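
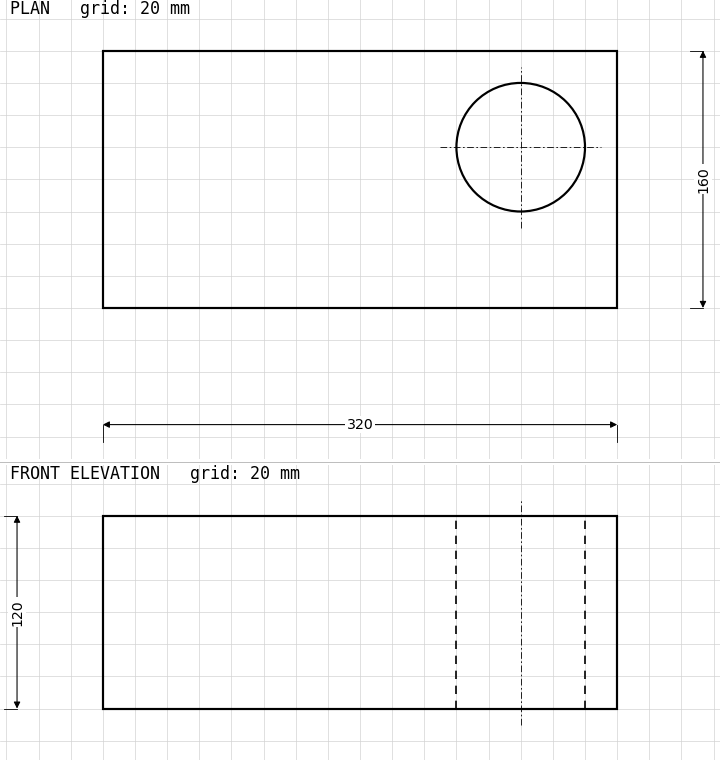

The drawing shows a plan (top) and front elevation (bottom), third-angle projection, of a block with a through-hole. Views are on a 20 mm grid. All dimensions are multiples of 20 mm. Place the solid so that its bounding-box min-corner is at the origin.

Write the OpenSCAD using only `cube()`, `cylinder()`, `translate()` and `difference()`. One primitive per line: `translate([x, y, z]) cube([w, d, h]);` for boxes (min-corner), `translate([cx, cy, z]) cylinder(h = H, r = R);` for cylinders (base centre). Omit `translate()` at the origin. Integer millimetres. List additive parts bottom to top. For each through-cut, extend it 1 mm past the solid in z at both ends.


difference() {
  cube([320, 160, 120]);
  translate([260, 100, -1]) cylinder(h = 122, r = 40);
}


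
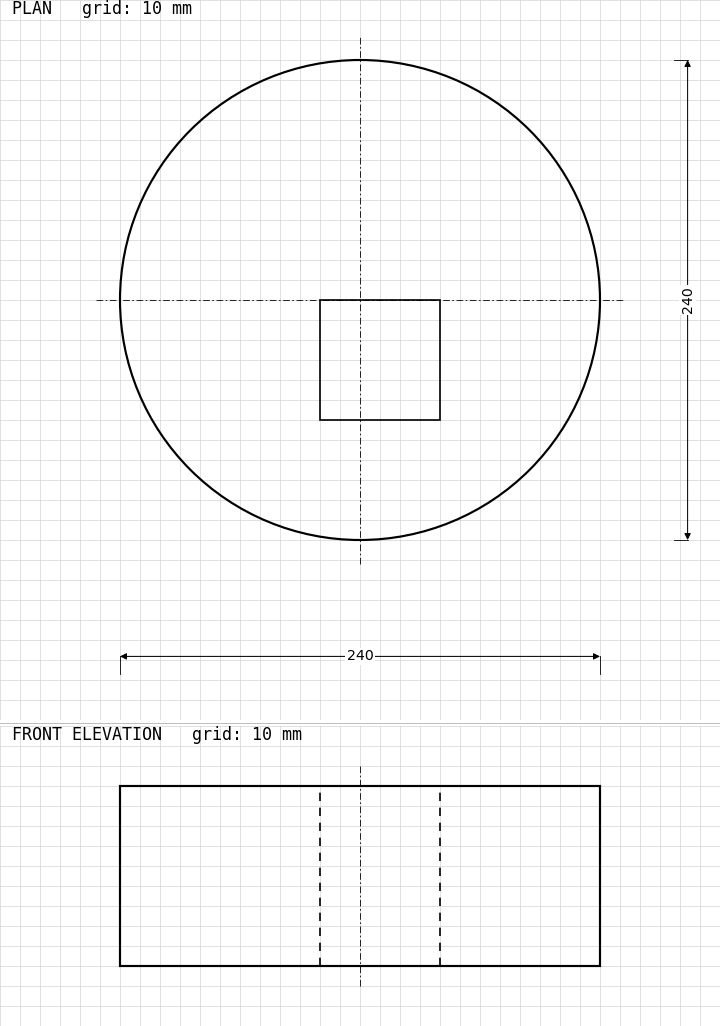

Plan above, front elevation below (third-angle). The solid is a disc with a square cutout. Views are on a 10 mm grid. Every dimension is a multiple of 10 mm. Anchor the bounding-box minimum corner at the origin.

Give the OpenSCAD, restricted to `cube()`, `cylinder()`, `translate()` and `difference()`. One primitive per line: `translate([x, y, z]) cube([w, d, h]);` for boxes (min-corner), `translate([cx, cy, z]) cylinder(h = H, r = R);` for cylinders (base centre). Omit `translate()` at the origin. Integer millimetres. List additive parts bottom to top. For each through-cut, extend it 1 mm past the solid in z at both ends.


difference() {
  translate([120, 120, 0]) cylinder(h = 90, r = 120);
  translate([100, 60, -1]) cube([60, 60, 92]);
}


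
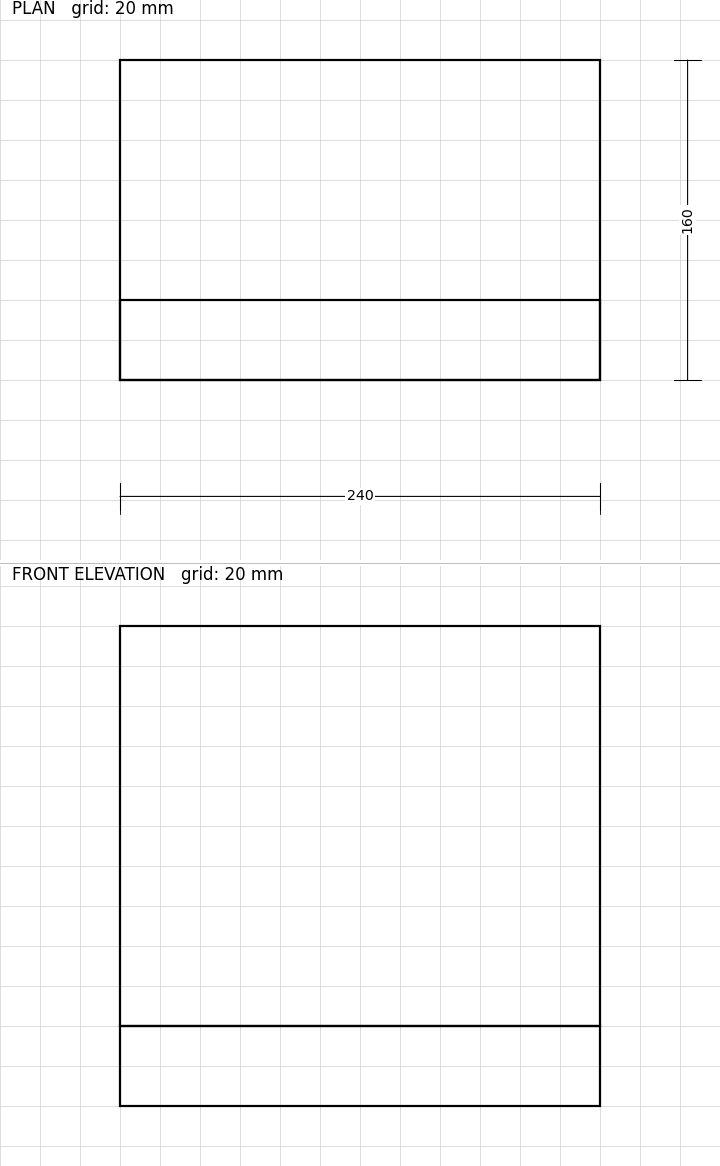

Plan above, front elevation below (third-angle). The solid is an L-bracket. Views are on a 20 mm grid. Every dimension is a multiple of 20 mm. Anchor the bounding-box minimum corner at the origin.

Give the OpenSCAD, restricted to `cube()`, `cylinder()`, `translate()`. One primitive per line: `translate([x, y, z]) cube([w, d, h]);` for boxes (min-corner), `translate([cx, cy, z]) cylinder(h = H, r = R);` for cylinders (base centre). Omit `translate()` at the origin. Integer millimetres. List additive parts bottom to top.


cube([240, 160, 40]);
translate([0, 0, 40]) cube([240, 40, 200]);


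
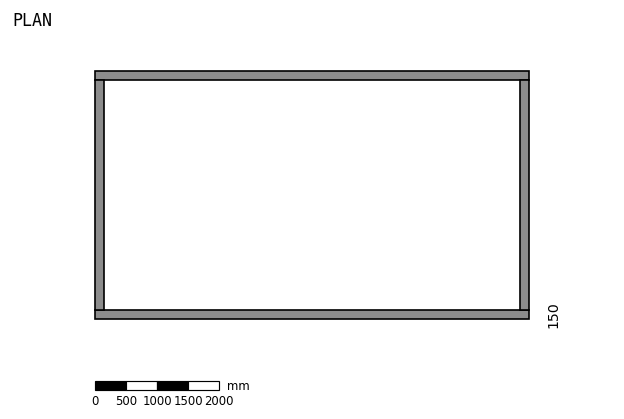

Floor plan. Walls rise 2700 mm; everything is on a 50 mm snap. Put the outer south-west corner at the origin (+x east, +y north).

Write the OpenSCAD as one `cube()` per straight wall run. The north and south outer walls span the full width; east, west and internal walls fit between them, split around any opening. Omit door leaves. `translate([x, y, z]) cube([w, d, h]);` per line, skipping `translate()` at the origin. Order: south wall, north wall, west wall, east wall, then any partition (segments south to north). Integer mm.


cube([7000, 150, 2700]);
translate([0, 3850, 0]) cube([7000, 150, 2700]);
translate([0, 150, 0]) cube([150, 3700, 2700]);
translate([6850, 150, 0]) cube([150, 3700, 2700]);


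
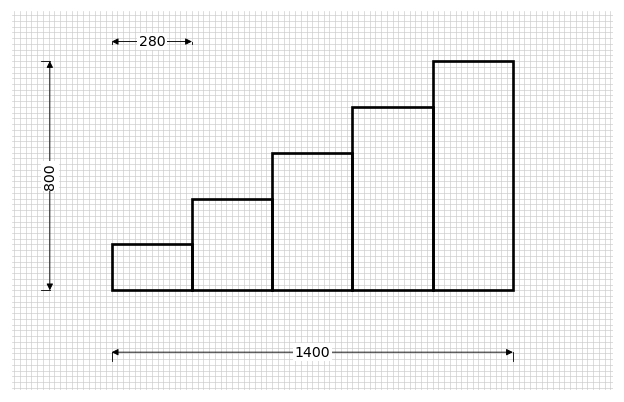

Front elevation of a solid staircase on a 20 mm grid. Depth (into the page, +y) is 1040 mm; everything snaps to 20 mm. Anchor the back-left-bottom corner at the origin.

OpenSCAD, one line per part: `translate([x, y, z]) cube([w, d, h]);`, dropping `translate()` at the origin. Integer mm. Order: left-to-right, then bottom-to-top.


cube([280, 1040, 160]);
translate([280, 0, 0]) cube([280, 1040, 320]);
translate([560, 0, 0]) cube([280, 1040, 480]);
translate([840, 0, 0]) cube([280, 1040, 640]);
translate([1120, 0, 0]) cube([280, 1040, 800]);


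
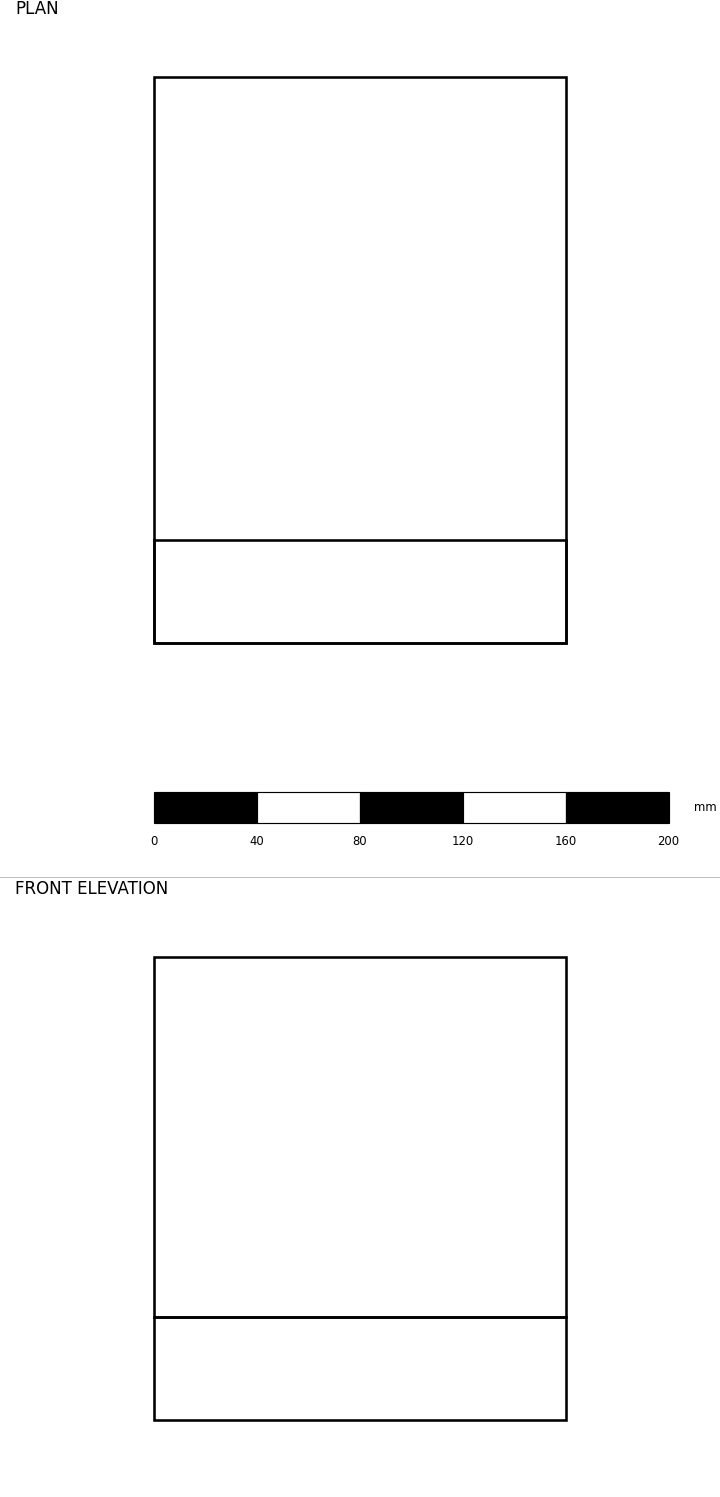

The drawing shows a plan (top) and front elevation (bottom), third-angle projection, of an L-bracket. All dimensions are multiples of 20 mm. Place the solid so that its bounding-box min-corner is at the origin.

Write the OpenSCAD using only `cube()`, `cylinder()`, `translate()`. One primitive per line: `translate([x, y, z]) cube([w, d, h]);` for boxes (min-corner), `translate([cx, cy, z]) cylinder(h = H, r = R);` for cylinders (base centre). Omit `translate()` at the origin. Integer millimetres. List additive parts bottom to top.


cube([160, 220, 40]);
translate([0, 0, 40]) cube([160, 40, 140]);


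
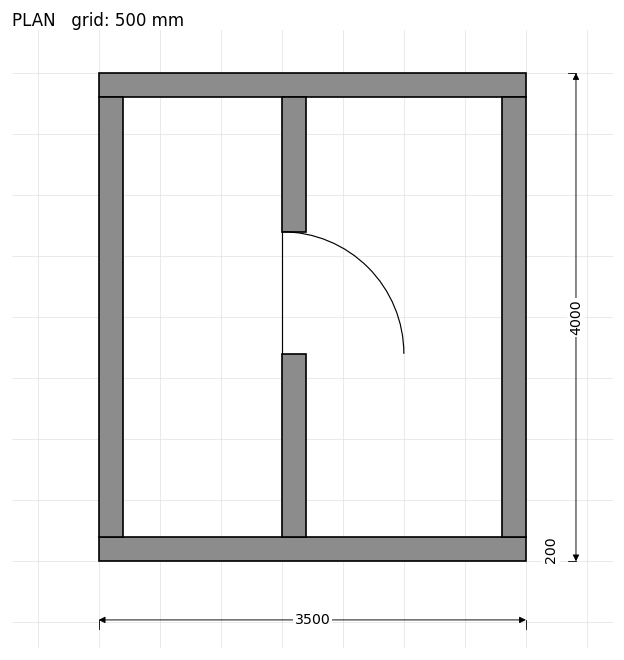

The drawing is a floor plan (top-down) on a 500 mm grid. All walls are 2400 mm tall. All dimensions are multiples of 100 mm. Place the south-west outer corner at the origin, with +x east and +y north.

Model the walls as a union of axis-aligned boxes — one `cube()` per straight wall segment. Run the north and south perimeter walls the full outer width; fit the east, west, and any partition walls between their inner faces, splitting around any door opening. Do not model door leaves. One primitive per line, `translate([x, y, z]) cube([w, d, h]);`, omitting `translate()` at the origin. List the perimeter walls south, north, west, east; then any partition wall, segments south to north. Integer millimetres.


cube([3500, 200, 2400]);
translate([0, 3800, 0]) cube([3500, 200, 2400]);
translate([0, 200, 0]) cube([200, 3600, 2400]);
translate([3300, 200, 0]) cube([200, 3600, 2400]);
translate([1500, 200, 0]) cube([200, 1500, 2400]);
translate([1500, 2700, 0]) cube([200, 1100, 2400]);


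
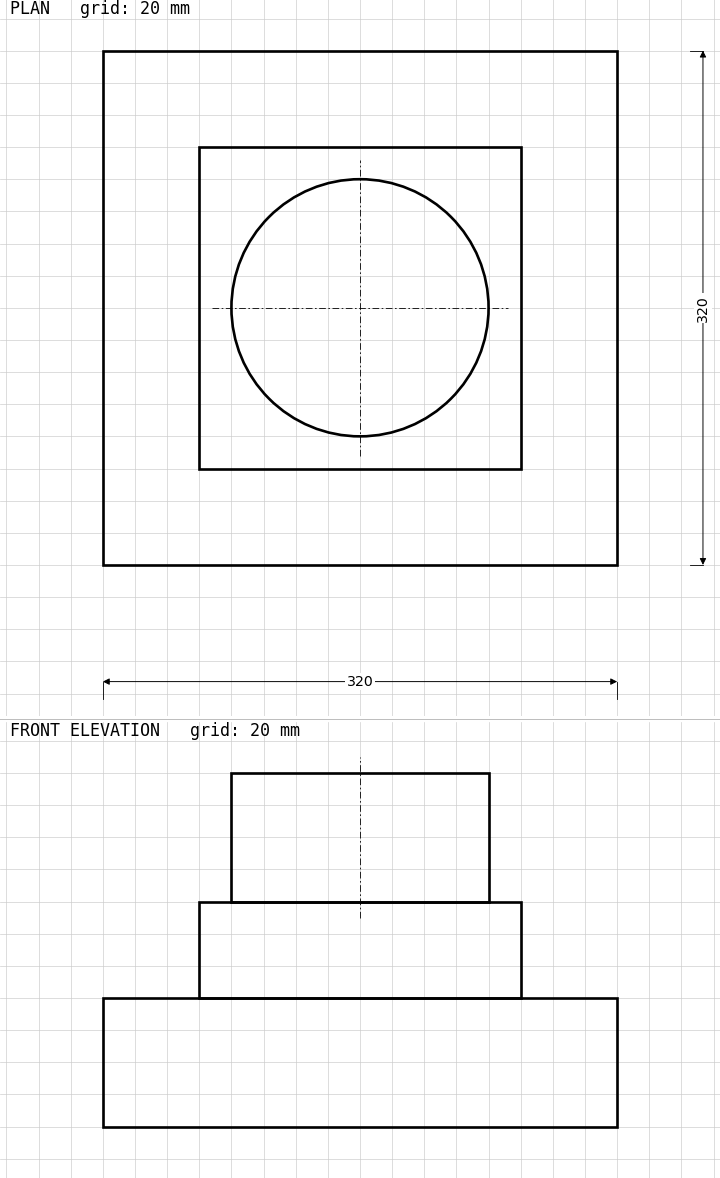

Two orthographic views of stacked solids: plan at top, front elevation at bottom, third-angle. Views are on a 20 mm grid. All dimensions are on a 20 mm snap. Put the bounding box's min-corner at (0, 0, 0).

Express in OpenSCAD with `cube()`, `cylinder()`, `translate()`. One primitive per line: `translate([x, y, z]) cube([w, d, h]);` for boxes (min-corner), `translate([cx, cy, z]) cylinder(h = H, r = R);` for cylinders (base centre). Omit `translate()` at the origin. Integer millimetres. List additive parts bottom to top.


cube([320, 320, 80]);
translate([60, 60, 80]) cube([200, 200, 60]);
translate([160, 160, 140]) cylinder(h = 80, r = 80);


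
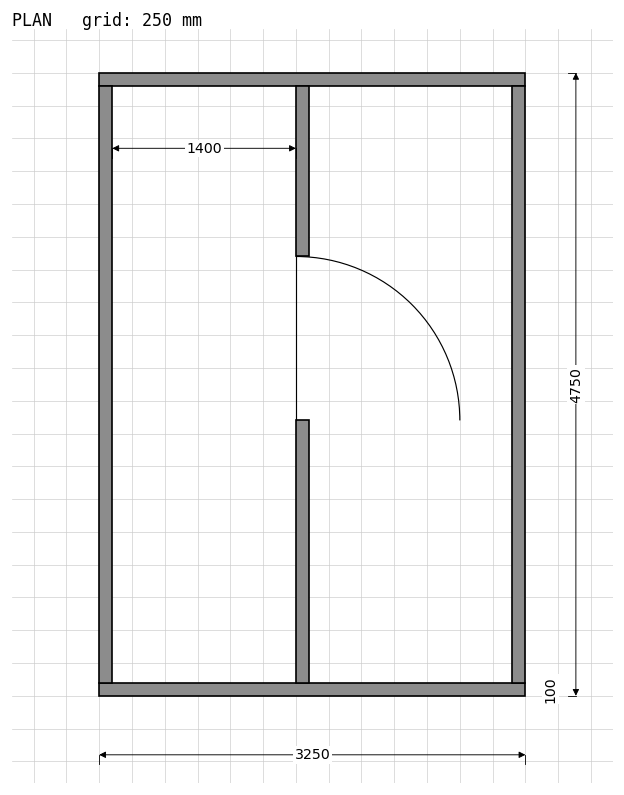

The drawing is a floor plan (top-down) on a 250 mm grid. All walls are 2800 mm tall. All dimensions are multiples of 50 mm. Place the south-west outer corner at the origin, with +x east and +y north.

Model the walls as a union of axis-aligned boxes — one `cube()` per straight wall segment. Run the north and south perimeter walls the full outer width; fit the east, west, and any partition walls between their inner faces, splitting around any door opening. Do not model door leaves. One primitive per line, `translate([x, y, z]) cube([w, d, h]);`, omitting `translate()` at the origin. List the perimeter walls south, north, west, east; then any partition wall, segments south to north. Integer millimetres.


cube([3250, 100, 2800]);
translate([0, 4650, 0]) cube([3250, 100, 2800]);
translate([0, 100, 0]) cube([100, 4550, 2800]);
translate([3150, 100, 0]) cube([100, 4550, 2800]);
translate([1500, 100, 0]) cube([100, 2000, 2800]);
translate([1500, 3350, 0]) cube([100, 1300, 2800]);


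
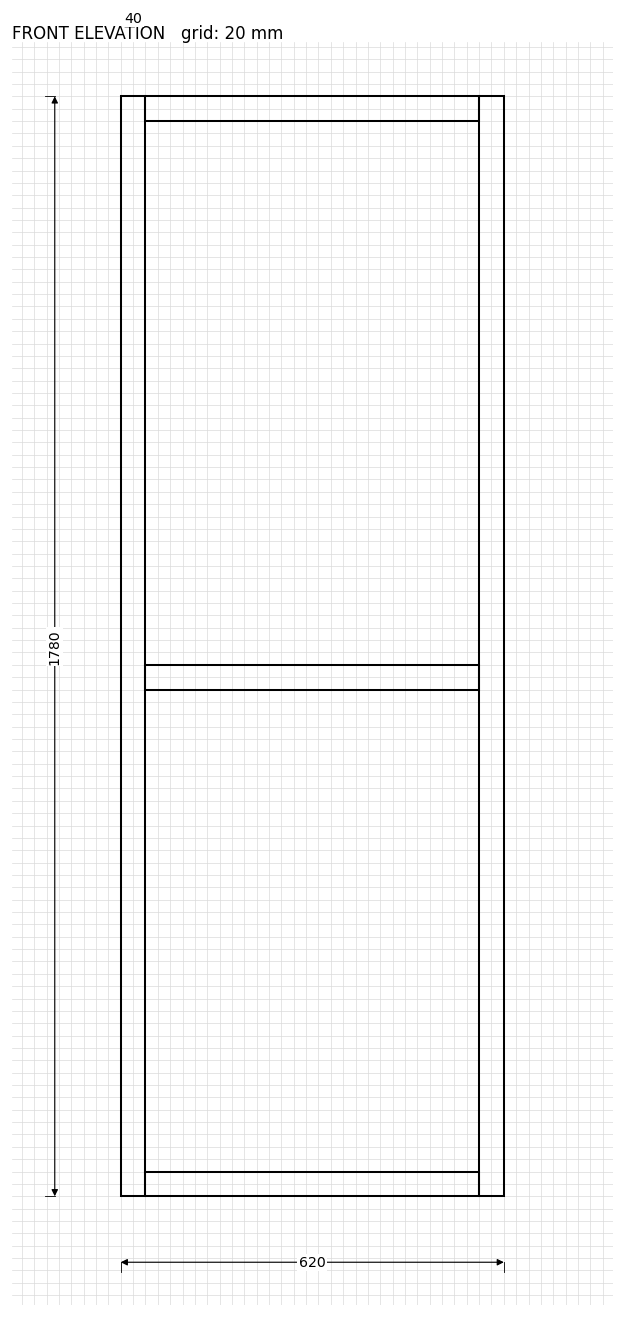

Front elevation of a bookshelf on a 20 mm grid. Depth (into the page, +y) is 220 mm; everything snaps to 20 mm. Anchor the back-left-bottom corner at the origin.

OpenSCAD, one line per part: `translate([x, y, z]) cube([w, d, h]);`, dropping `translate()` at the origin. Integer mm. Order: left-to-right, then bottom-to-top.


cube([40, 220, 1780]);
translate([40, 0, 0]) cube([540, 220, 40]);
translate([40, 0, 820]) cube([540, 220, 40]);
translate([40, 0, 1740]) cube([540, 220, 40]);
translate([580, 0, 0]) cube([40, 220, 1780]);


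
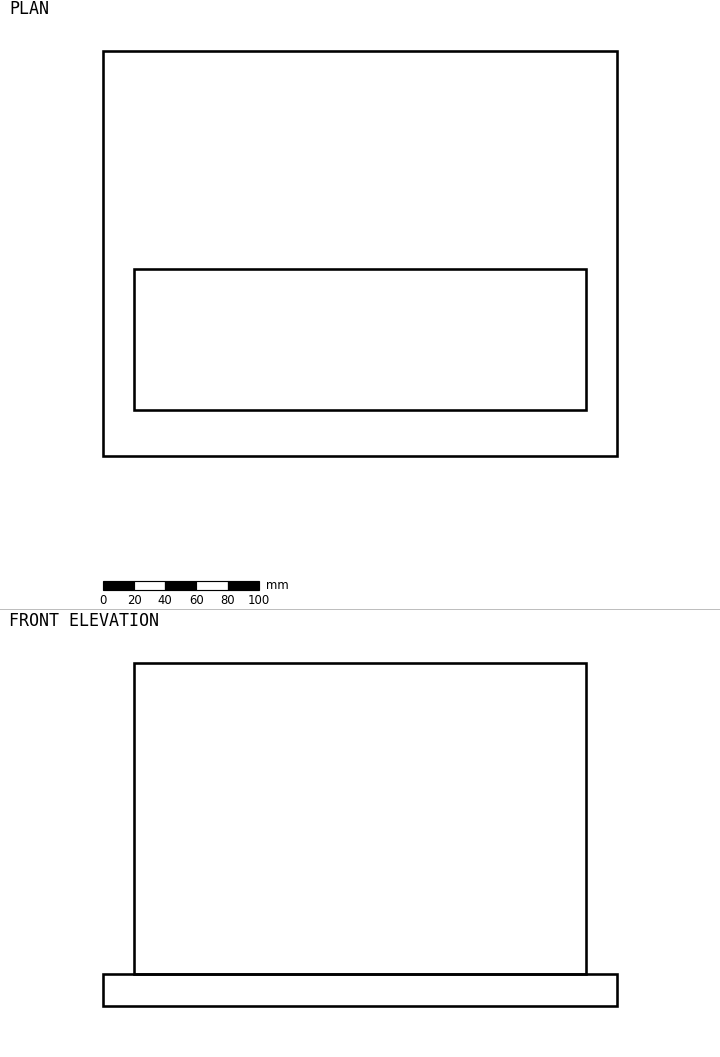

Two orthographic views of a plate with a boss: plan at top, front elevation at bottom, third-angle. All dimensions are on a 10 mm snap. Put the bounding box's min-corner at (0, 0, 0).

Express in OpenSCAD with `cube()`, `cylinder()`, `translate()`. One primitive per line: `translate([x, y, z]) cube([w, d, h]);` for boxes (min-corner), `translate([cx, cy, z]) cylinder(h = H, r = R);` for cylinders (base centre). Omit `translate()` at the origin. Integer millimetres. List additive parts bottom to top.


cube([330, 260, 20]);
translate([20, 30, 20]) cube([290, 90, 200]);


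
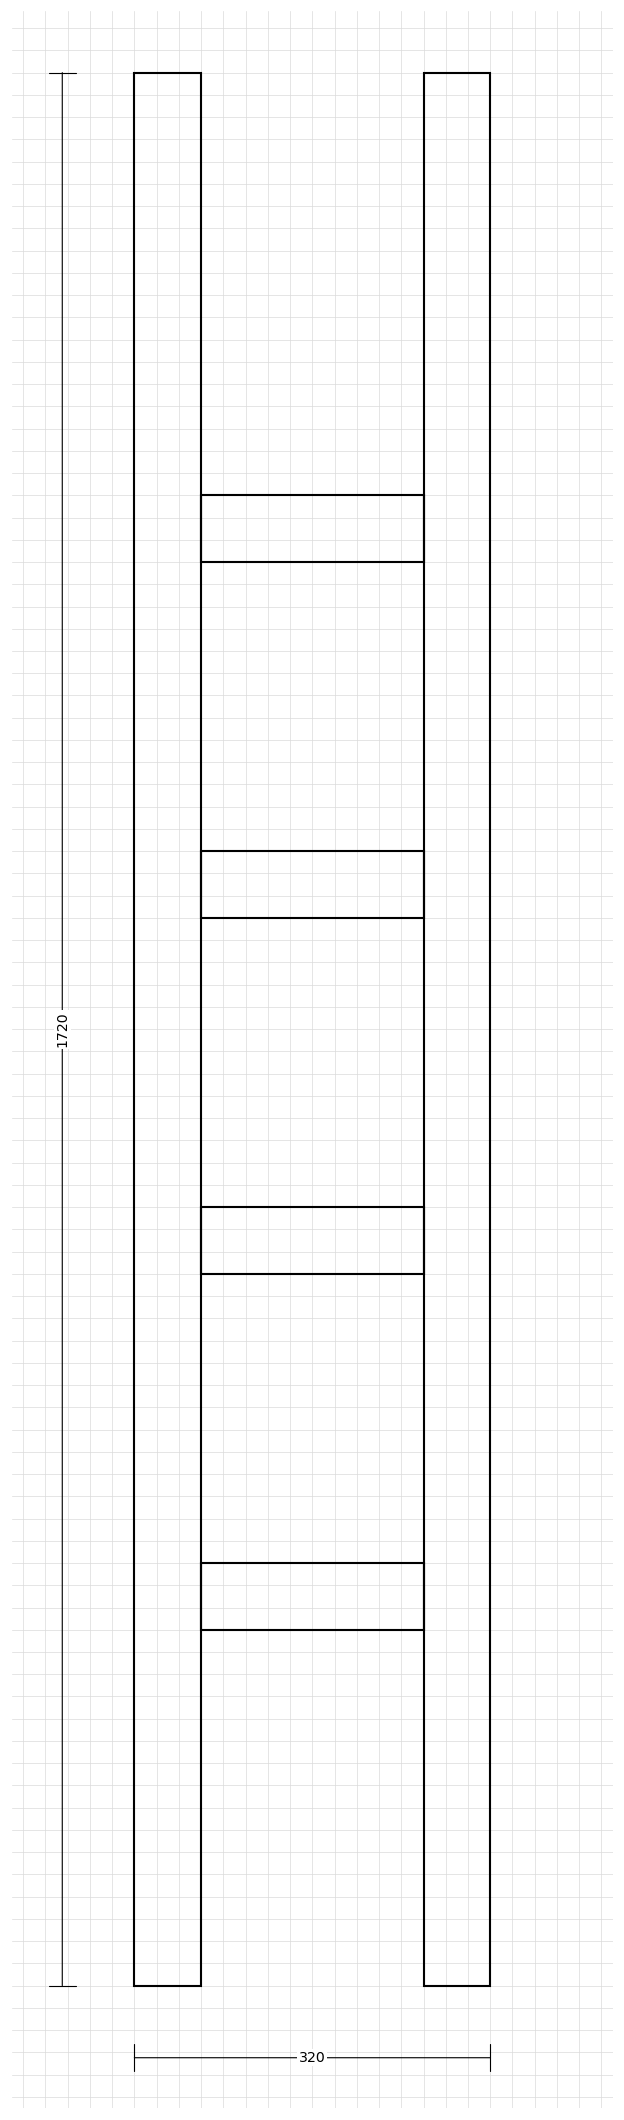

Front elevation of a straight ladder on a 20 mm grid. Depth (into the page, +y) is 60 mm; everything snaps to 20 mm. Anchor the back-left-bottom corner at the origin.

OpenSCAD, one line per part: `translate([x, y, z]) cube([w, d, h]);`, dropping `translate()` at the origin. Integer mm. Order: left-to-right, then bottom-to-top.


cube([60, 60, 1720]);
translate([60, 0, 320]) cube([200, 60, 60]);
translate([60, 0, 640]) cube([200, 60, 60]);
translate([60, 0, 960]) cube([200, 60, 60]);
translate([60, 0, 1280]) cube([200, 60, 60]);
translate([260, 0, 0]) cube([60, 60, 1720]);


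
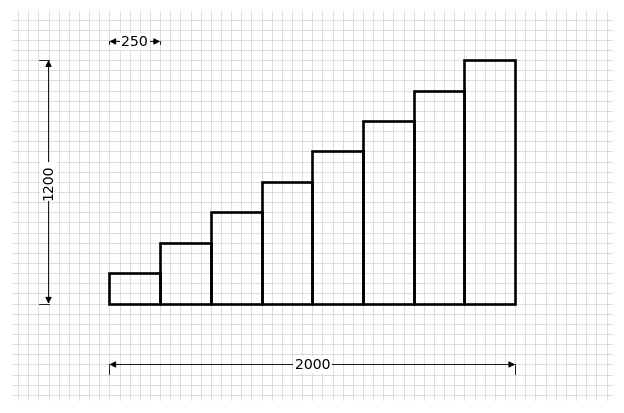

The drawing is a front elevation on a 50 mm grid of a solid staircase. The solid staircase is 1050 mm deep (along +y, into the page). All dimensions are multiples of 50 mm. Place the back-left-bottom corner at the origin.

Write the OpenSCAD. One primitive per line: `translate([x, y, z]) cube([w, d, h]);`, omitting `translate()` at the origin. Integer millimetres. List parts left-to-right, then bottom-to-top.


cube([250, 1050, 150]);
translate([250, 0, 0]) cube([250, 1050, 300]);
translate([500, 0, 0]) cube([250, 1050, 450]);
translate([750, 0, 0]) cube([250, 1050, 600]);
translate([1000, 0, 0]) cube([250, 1050, 750]);
translate([1250, 0, 0]) cube([250, 1050, 900]);
translate([1500, 0, 0]) cube([250, 1050, 1050]);
translate([1750, 0, 0]) cube([250, 1050, 1200]);


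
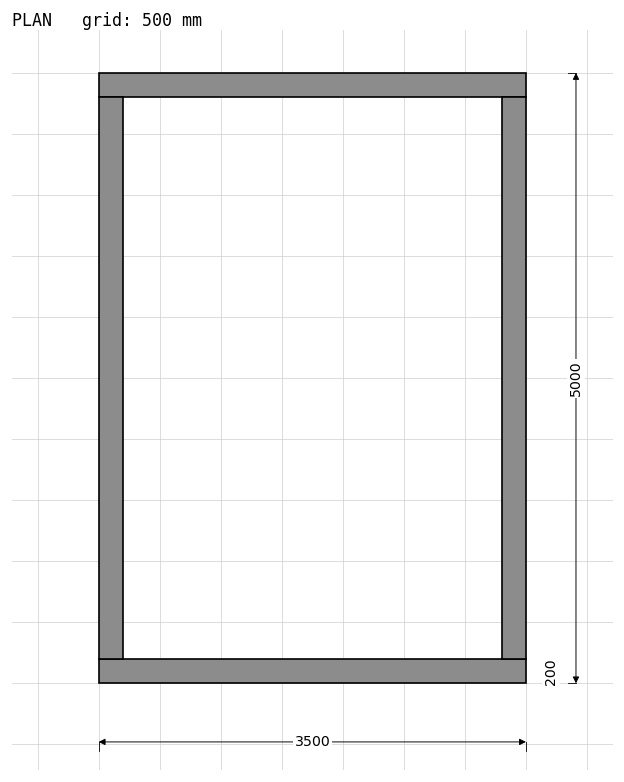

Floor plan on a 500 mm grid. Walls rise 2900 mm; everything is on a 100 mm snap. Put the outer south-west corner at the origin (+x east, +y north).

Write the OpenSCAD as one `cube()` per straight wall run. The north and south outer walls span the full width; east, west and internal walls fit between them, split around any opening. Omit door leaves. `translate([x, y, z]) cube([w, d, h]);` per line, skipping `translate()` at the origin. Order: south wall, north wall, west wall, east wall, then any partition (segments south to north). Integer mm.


cube([3500, 200, 2900]);
translate([0, 4800, 0]) cube([3500, 200, 2900]);
translate([0, 200, 0]) cube([200, 4600, 2900]);
translate([3300, 200, 0]) cube([200, 4600, 2900]);


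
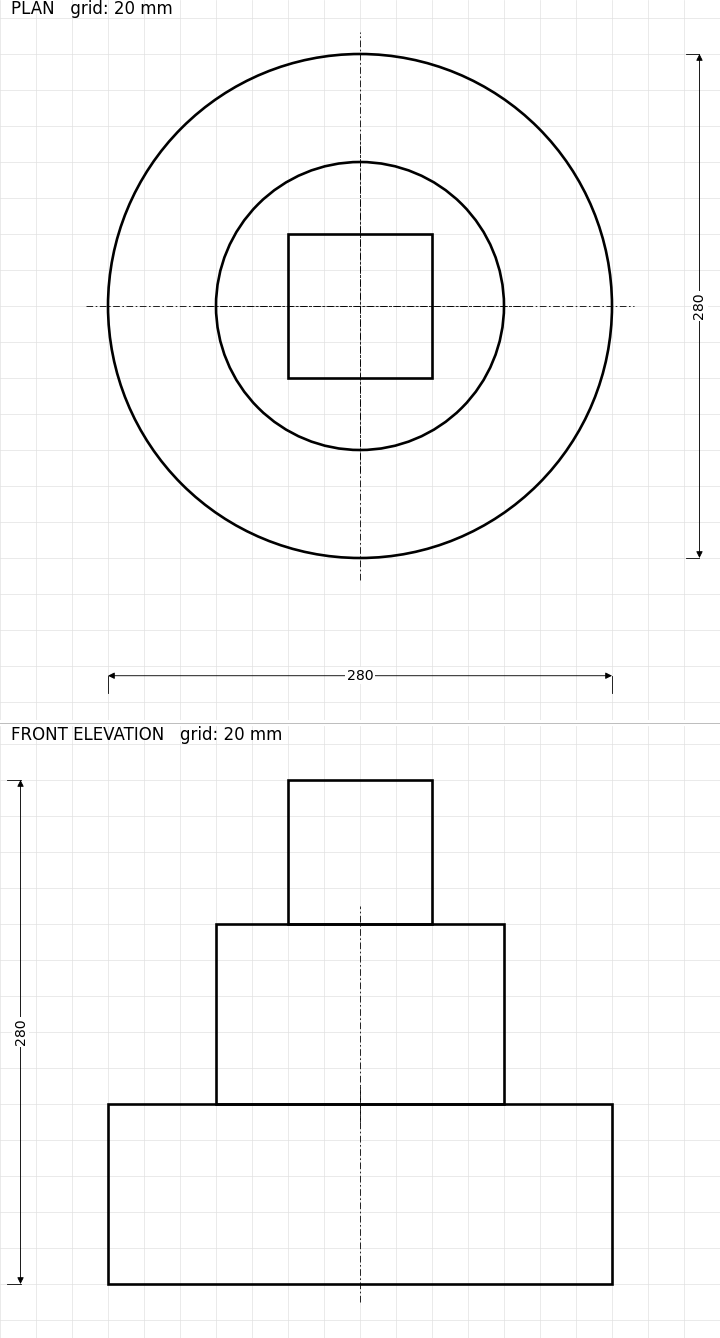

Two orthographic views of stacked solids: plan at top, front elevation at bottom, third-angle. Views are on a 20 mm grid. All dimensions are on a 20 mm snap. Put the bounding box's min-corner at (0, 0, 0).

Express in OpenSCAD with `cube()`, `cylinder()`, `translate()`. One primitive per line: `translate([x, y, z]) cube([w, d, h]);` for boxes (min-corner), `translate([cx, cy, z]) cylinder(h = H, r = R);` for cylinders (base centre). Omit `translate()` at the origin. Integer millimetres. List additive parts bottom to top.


translate([140, 140, 0]) cylinder(h = 100, r = 140);
translate([140, 140, 100]) cylinder(h = 100, r = 80);
translate([100, 100, 200]) cube([80, 80, 80]);


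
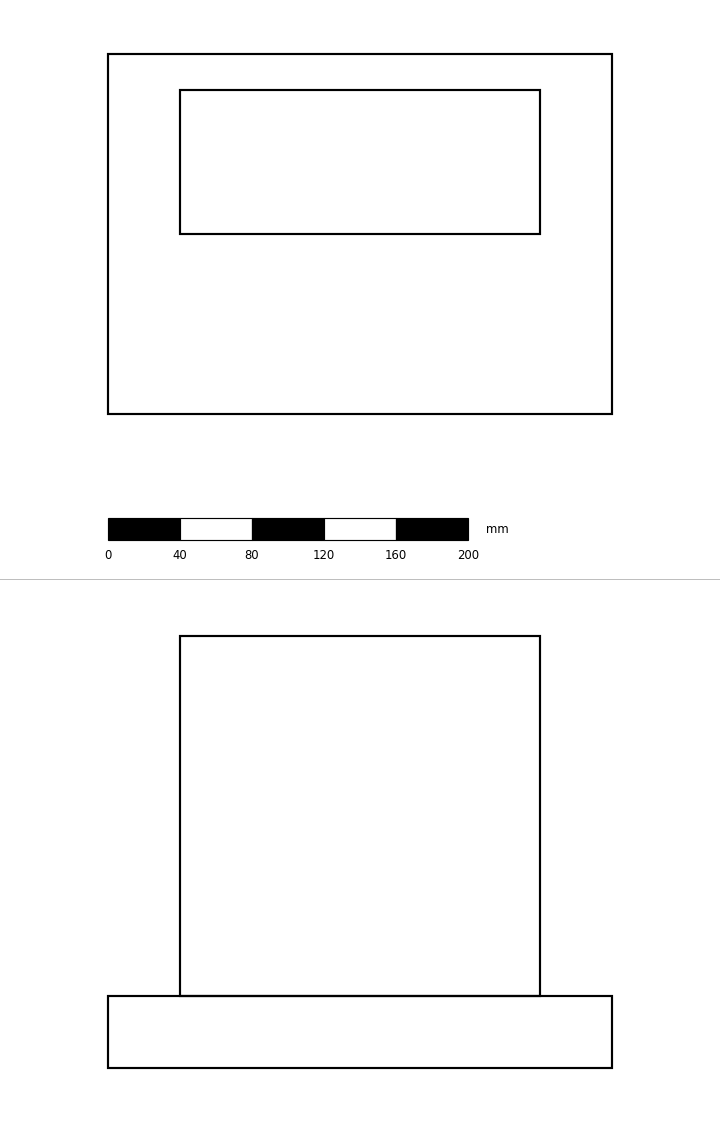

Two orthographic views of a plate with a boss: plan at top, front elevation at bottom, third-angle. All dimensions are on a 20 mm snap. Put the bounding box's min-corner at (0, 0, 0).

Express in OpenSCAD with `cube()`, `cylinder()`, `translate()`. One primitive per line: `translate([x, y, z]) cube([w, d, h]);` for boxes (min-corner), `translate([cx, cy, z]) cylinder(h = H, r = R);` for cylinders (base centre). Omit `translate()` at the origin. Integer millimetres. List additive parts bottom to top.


cube([280, 200, 40]);
translate([40, 100, 40]) cube([200, 80, 200]);


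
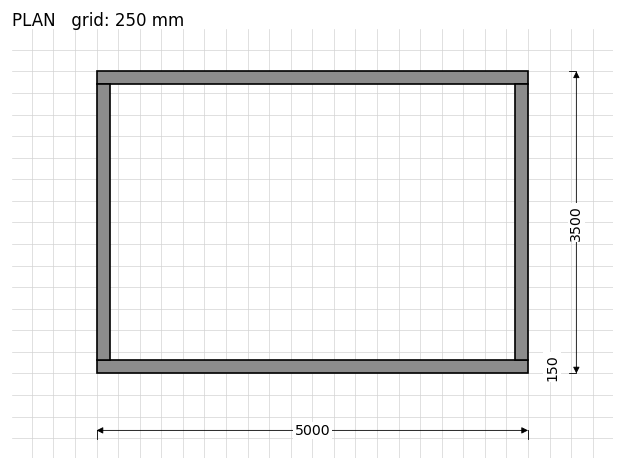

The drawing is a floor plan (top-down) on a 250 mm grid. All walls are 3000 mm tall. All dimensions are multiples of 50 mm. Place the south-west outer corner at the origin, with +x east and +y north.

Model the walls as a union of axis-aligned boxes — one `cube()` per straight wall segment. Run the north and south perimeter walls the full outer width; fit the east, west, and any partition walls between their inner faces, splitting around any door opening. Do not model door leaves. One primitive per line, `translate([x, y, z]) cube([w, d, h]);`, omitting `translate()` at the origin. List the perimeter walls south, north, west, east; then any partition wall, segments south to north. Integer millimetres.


cube([5000, 150, 3000]);
translate([0, 3350, 0]) cube([5000, 150, 3000]);
translate([0, 150, 0]) cube([150, 3200, 3000]);
translate([4850, 150, 0]) cube([150, 3200, 3000]);


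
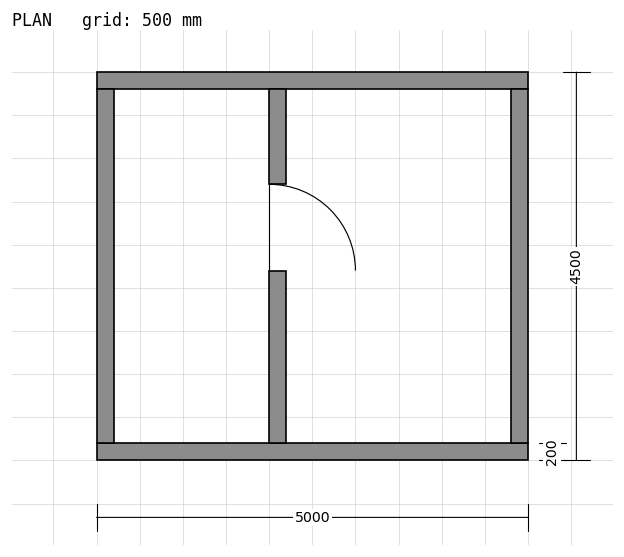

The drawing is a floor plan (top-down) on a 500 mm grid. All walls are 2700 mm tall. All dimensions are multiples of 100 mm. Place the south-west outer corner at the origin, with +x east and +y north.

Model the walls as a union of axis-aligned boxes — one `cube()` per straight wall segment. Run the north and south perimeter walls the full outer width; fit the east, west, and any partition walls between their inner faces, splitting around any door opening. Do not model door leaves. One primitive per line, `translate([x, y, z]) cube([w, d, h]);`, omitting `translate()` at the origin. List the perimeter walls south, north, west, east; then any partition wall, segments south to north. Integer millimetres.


cube([5000, 200, 2700]);
translate([0, 4300, 0]) cube([5000, 200, 2700]);
translate([0, 200, 0]) cube([200, 4100, 2700]);
translate([4800, 200, 0]) cube([200, 4100, 2700]);
translate([2000, 200, 0]) cube([200, 2000, 2700]);
translate([2000, 3200, 0]) cube([200, 1100, 2700]);


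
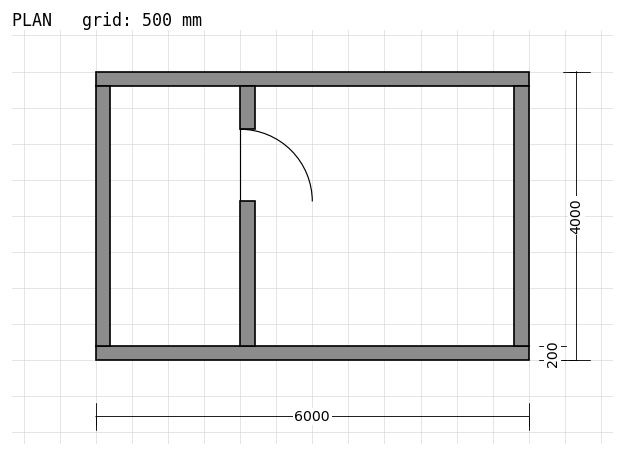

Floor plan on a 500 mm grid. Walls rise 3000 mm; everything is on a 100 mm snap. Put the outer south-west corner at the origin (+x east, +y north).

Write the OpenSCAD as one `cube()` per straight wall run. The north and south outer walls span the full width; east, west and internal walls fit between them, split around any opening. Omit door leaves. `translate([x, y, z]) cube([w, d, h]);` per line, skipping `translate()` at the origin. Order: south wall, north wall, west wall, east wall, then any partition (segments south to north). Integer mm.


cube([6000, 200, 3000]);
translate([0, 3800, 0]) cube([6000, 200, 3000]);
translate([0, 200, 0]) cube([200, 3600, 3000]);
translate([5800, 200, 0]) cube([200, 3600, 3000]);
translate([2000, 200, 0]) cube([200, 2000, 3000]);
translate([2000, 3200, 0]) cube([200, 600, 3000]);


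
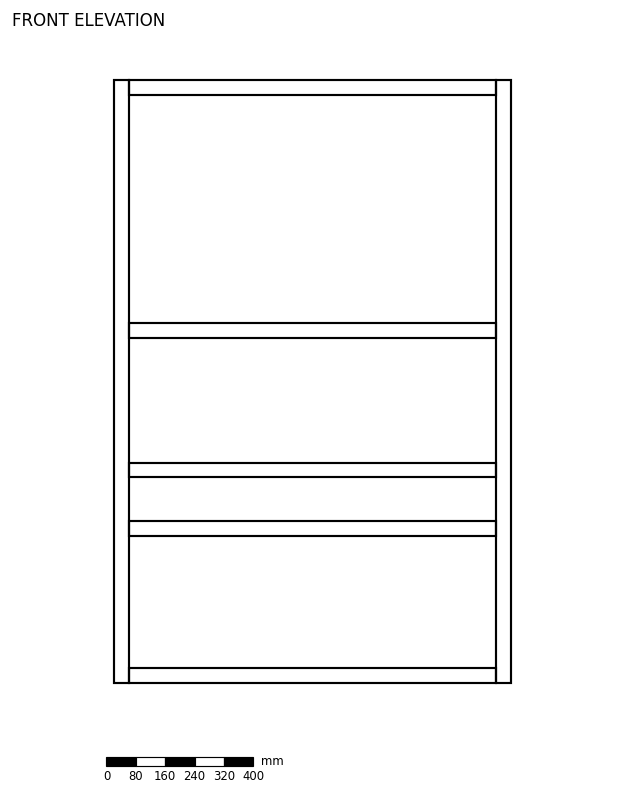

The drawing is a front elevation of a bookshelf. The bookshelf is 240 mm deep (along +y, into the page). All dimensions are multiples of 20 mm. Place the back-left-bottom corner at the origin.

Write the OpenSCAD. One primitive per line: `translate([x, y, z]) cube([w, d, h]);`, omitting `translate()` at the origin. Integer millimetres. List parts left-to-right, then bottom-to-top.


cube([40, 240, 1640]);
translate([40, 0, 0]) cube([1000, 240, 40]);
translate([40, 0, 400]) cube([1000, 240, 40]);
translate([40, 0, 560]) cube([1000, 240, 40]);
translate([40, 0, 940]) cube([1000, 240, 40]);
translate([40, 0, 1600]) cube([1000, 240, 40]);
translate([1040, 0, 0]) cube([40, 240, 1640]);


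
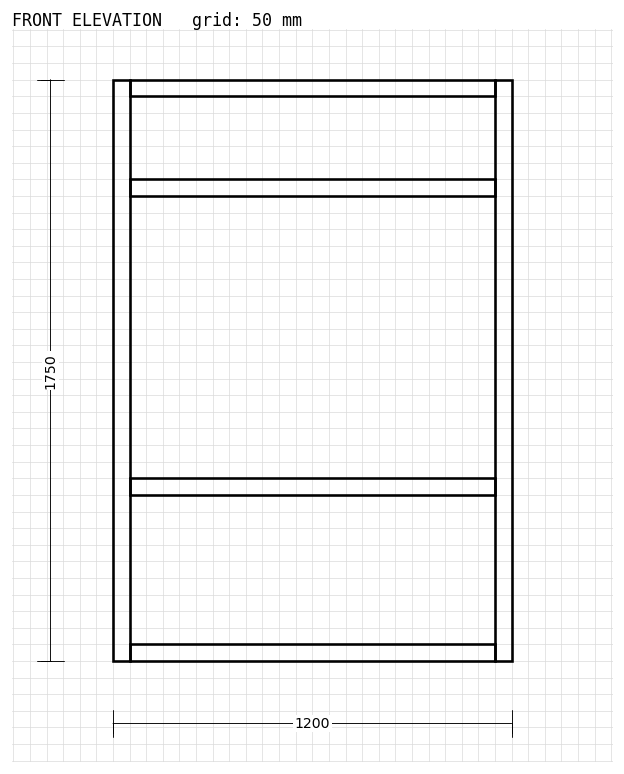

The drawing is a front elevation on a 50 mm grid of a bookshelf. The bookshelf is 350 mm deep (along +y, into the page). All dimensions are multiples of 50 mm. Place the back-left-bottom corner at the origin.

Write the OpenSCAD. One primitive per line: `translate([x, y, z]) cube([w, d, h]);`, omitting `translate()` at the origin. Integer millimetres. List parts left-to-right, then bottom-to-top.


cube([50, 350, 1750]);
translate([50, 0, 0]) cube([1100, 350, 50]);
translate([50, 0, 500]) cube([1100, 350, 50]);
translate([50, 0, 1400]) cube([1100, 350, 50]);
translate([50, 0, 1700]) cube([1100, 350, 50]);
translate([1150, 0, 0]) cube([50, 350, 1750]);


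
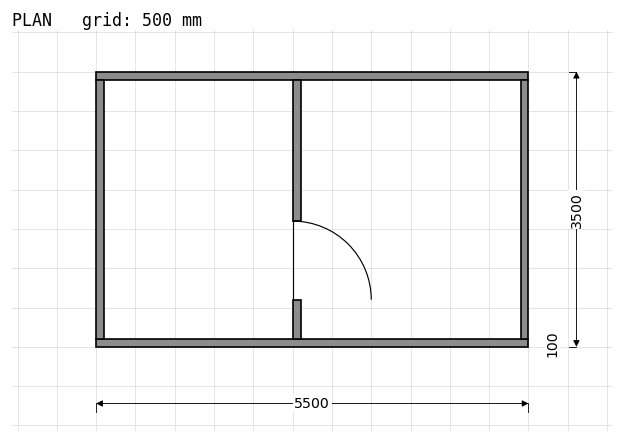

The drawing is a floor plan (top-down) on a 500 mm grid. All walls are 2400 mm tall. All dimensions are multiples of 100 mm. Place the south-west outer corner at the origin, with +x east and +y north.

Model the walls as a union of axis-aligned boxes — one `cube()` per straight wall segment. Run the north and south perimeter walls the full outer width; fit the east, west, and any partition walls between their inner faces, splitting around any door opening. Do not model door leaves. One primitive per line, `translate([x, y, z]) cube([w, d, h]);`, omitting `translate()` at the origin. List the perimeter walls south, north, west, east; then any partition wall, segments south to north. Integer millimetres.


cube([5500, 100, 2400]);
translate([0, 3400, 0]) cube([5500, 100, 2400]);
translate([0, 100, 0]) cube([100, 3300, 2400]);
translate([5400, 100, 0]) cube([100, 3300, 2400]);
translate([2500, 100, 0]) cube([100, 500, 2400]);
translate([2500, 1600, 0]) cube([100, 1800, 2400]);


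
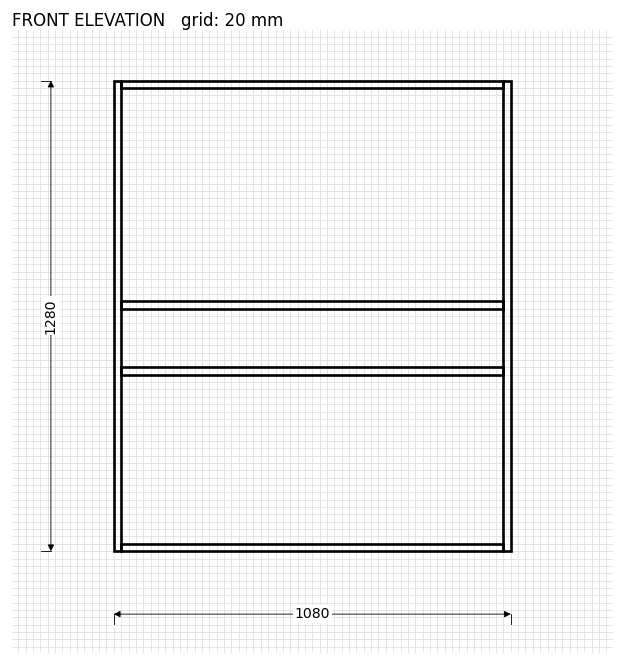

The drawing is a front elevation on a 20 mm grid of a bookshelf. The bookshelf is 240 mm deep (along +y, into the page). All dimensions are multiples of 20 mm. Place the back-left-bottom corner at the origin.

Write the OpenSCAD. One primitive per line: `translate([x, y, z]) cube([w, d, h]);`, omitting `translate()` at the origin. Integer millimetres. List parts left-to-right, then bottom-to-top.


cube([20, 240, 1280]);
translate([20, 0, 0]) cube([1040, 240, 20]);
translate([20, 0, 480]) cube([1040, 240, 20]);
translate([20, 0, 660]) cube([1040, 240, 20]);
translate([20, 0, 1260]) cube([1040, 240, 20]);
translate([1060, 0, 0]) cube([20, 240, 1280]);


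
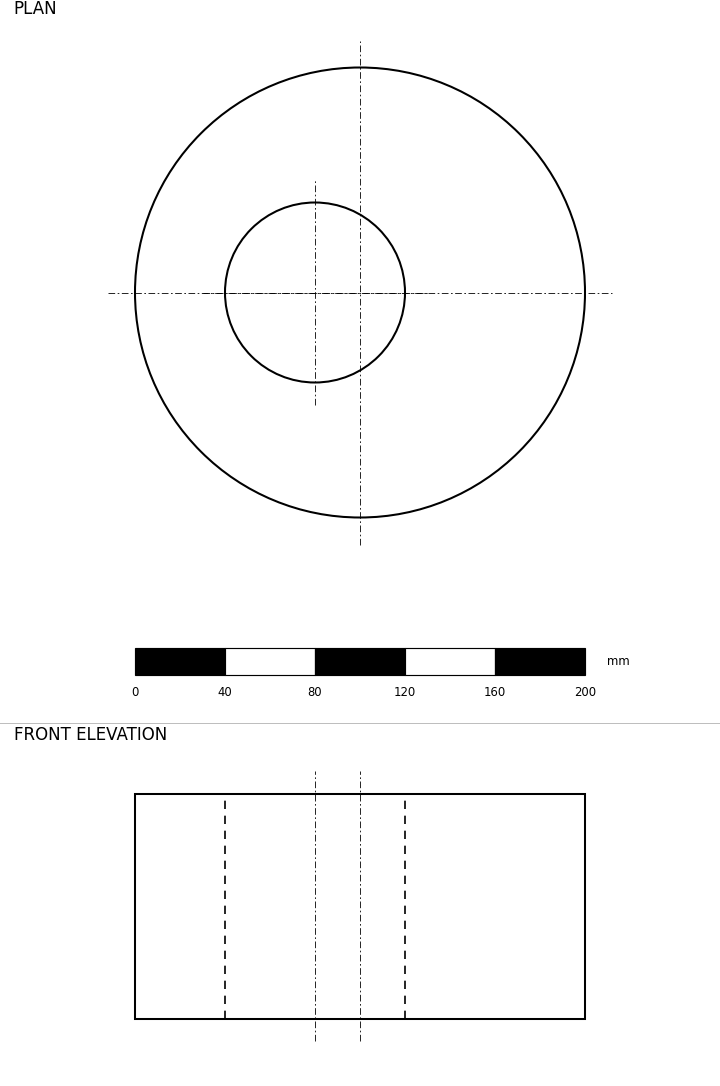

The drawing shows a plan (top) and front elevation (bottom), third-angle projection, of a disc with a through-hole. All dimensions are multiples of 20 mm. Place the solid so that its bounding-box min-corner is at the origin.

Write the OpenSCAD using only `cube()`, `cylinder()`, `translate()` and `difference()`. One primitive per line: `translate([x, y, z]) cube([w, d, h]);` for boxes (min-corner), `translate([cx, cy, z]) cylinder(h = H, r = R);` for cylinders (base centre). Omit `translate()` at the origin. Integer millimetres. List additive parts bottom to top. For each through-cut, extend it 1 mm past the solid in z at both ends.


difference() {
  translate([100, 100, 0]) cylinder(h = 100, r = 100);
  translate([80, 100, -1]) cylinder(h = 102, r = 40);
}


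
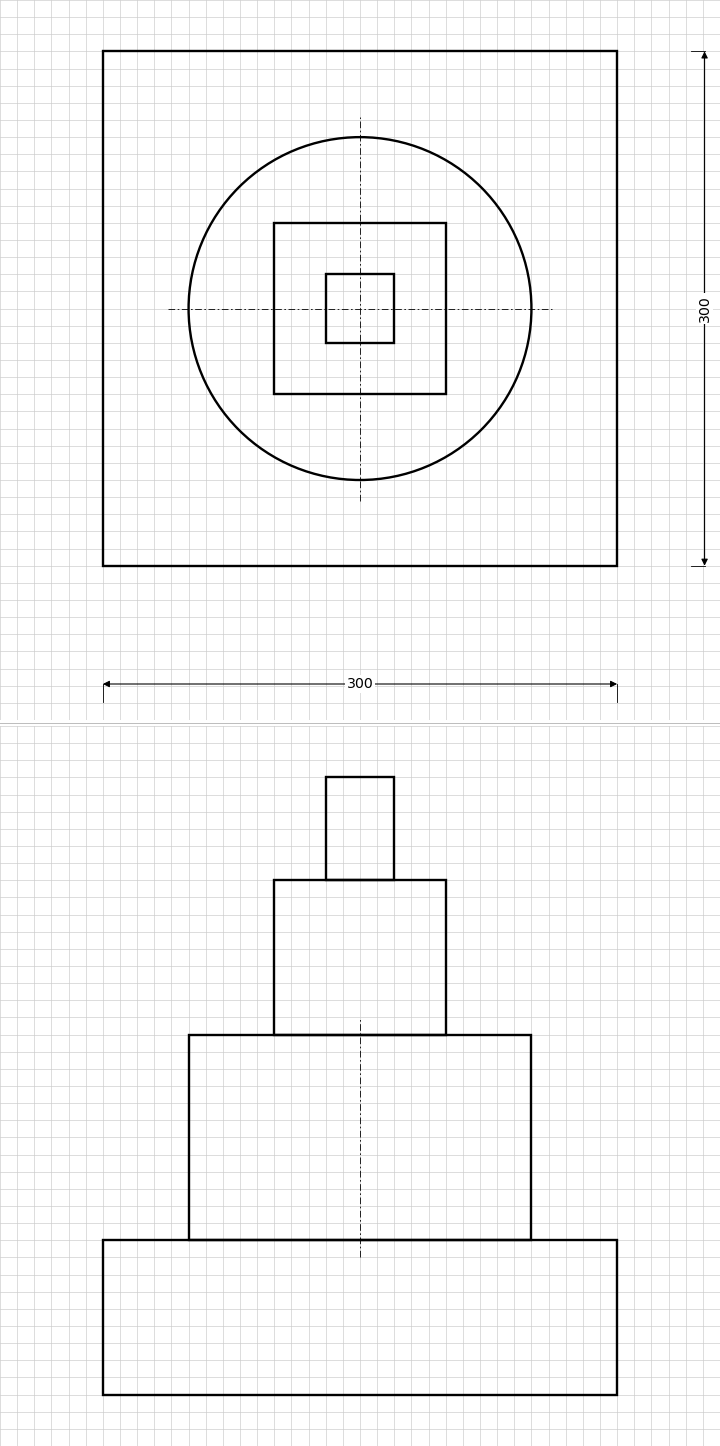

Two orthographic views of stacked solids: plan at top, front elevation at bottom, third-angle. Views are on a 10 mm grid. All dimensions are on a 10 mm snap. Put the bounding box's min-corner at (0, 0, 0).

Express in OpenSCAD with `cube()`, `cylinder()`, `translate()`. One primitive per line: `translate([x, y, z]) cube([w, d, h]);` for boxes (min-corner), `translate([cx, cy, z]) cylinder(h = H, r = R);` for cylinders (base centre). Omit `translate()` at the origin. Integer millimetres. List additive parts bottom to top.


cube([300, 300, 90]);
translate([150, 150, 90]) cylinder(h = 120, r = 100);
translate([100, 100, 210]) cube([100, 100, 90]);
translate([130, 130, 300]) cube([40, 40, 60]);


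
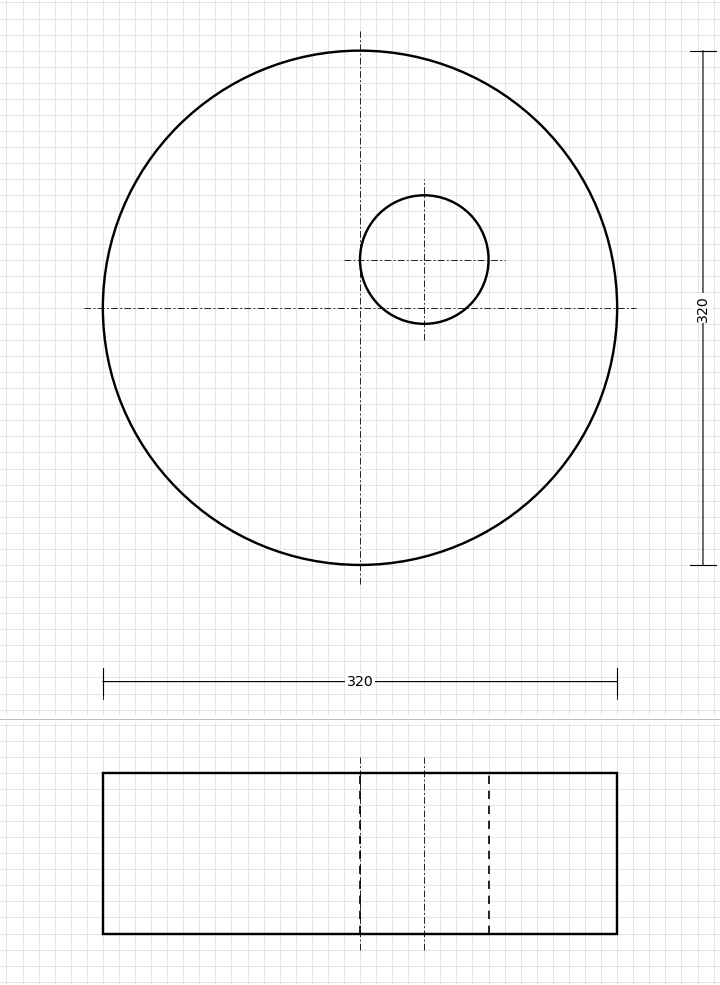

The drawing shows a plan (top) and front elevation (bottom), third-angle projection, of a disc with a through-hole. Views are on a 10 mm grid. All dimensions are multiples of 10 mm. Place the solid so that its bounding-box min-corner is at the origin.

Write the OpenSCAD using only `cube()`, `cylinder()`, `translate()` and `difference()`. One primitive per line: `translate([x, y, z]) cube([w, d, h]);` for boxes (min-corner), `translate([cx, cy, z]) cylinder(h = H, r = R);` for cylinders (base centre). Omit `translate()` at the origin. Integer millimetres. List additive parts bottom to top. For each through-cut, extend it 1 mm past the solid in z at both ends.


difference() {
  translate([160, 160, 0]) cylinder(h = 100, r = 160);
  translate([200, 190, -1]) cylinder(h = 102, r = 40);
}


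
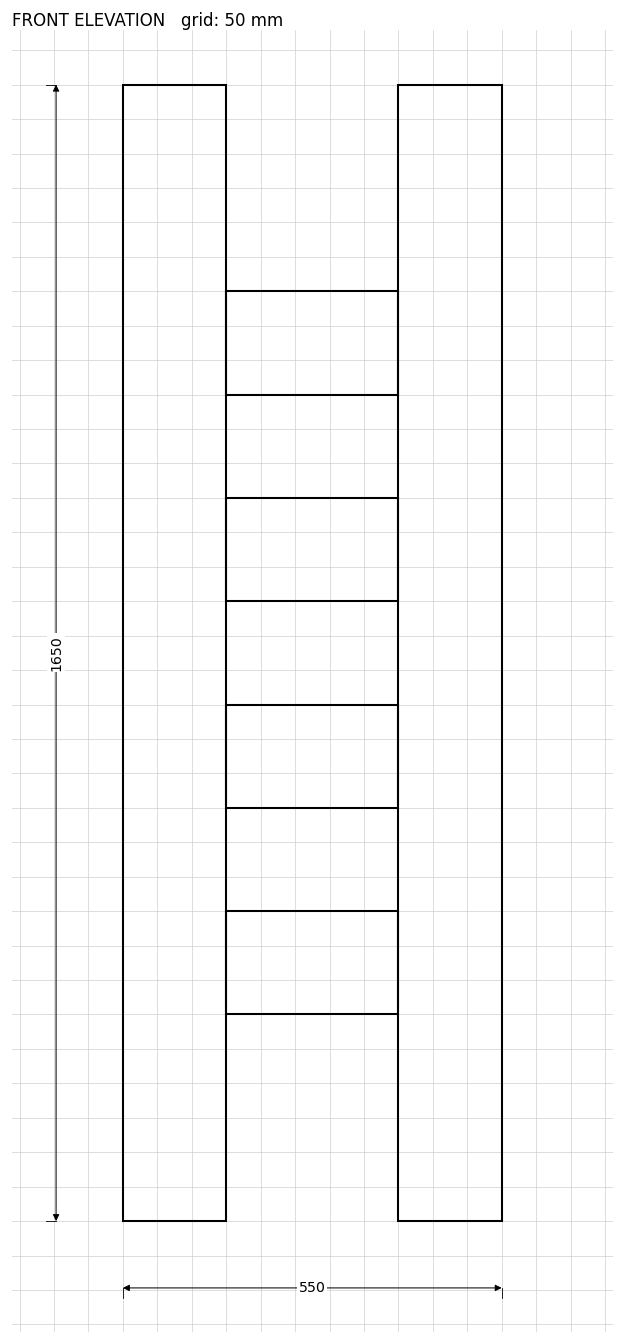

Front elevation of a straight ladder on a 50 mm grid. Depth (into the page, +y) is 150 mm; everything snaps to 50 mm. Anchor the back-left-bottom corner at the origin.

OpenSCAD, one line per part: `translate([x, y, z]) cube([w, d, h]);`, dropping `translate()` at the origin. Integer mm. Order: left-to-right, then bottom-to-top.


cube([150, 150, 1650]);
translate([150, 0, 300]) cube([250, 150, 150]);
translate([150, 0, 600]) cube([250, 150, 150]);
translate([150, 0, 900]) cube([250, 150, 150]);
translate([150, 0, 1200]) cube([250, 150, 150]);
translate([400, 0, 0]) cube([150, 150, 1650]);


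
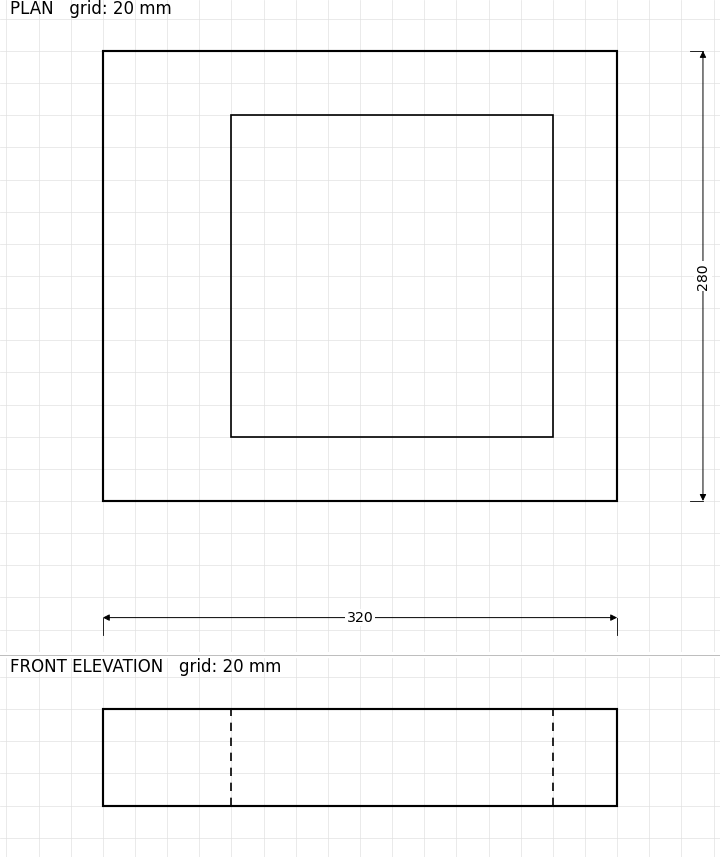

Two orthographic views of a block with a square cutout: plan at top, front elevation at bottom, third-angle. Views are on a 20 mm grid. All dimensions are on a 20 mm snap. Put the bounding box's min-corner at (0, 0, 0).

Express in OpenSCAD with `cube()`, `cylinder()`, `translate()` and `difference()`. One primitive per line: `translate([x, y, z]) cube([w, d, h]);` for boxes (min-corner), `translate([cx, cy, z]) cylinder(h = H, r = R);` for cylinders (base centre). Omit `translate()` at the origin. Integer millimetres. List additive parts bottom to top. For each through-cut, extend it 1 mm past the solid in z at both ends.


difference() {
  cube([320, 280, 60]);
  translate([80, 40, -1]) cube([200, 200, 62]);
}


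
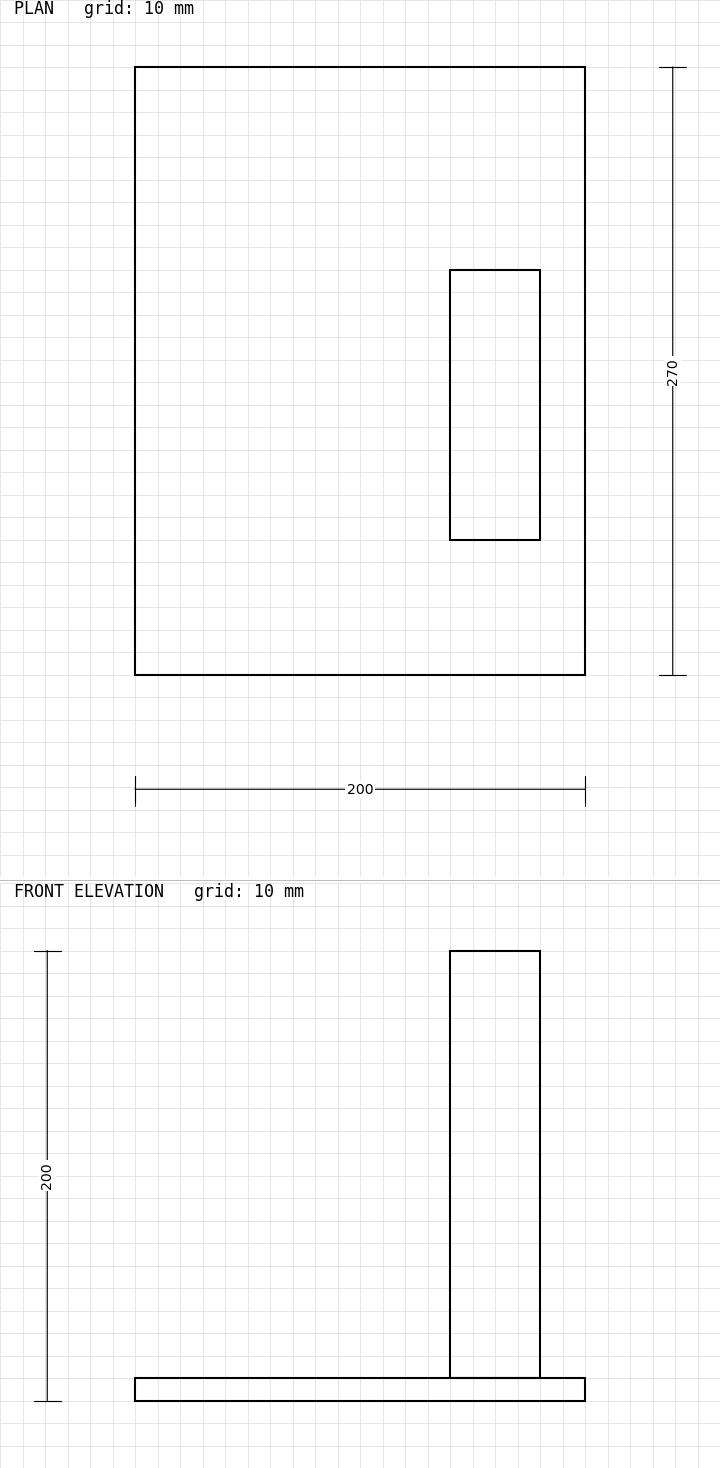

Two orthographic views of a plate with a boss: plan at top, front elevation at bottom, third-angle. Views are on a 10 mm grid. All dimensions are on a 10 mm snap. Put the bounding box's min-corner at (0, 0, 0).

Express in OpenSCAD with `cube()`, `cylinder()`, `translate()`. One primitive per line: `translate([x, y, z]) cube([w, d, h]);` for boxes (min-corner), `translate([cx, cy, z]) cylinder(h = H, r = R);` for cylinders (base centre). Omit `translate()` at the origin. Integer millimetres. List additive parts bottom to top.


cube([200, 270, 10]);
translate([140, 60, 10]) cube([40, 120, 190]);


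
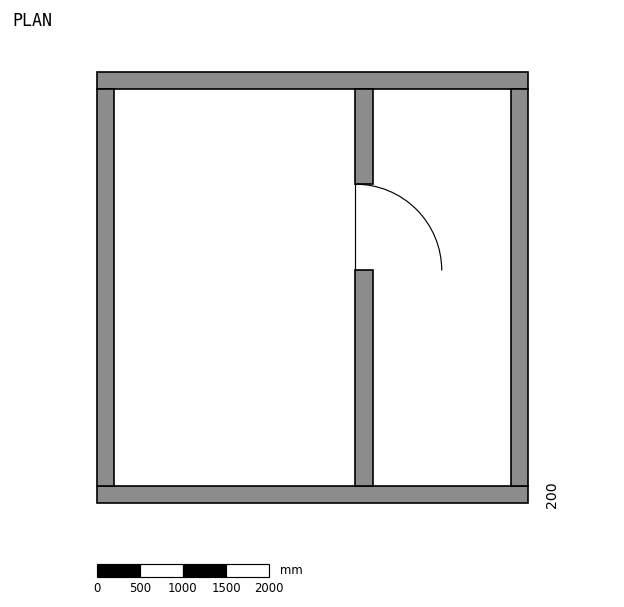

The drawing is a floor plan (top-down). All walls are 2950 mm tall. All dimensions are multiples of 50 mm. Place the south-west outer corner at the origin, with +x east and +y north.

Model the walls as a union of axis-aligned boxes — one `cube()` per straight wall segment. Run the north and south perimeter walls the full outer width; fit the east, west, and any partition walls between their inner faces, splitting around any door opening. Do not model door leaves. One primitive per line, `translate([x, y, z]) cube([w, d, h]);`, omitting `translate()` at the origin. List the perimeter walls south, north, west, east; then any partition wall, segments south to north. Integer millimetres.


cube([5000, 200, 2950]);
translate([0, 4800, 0]) cube([5000, 200, 2950]);
translate([0, 200, 0]) cube([200, 4600, 2950]);
translate([4800, 200, 0]) cube([200, 4600, 2950]);
translate([3000, 200, 0]) cube([200, 2500, 2950]);
translate([3000, 3700, 0]) cube([200, 1100, 2950]);


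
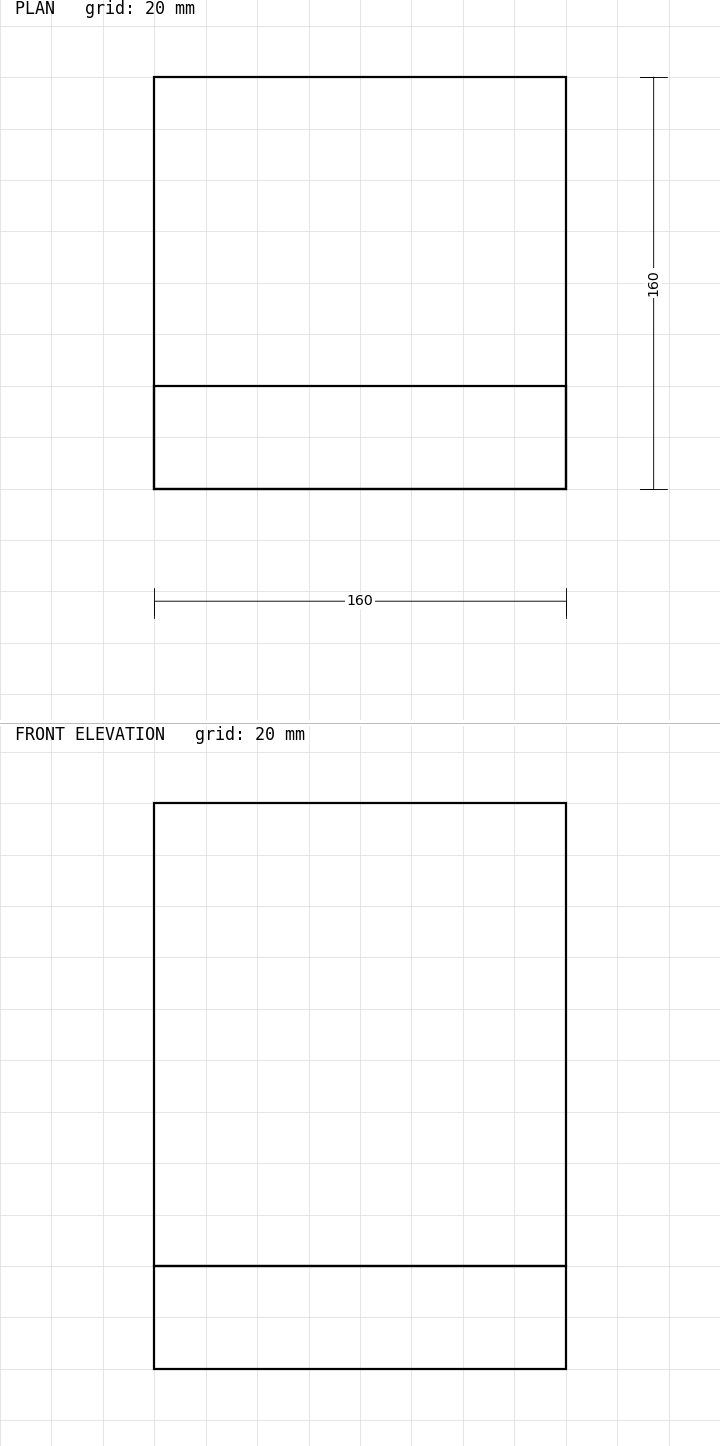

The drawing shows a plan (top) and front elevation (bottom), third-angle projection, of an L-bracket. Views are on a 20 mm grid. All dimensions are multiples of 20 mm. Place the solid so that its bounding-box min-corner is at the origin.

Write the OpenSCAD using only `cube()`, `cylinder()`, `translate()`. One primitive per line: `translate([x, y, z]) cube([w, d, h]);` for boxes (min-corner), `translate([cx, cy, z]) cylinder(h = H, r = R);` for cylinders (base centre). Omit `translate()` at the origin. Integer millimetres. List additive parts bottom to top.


cube([160, 160, 40]);
translate([0, 0, 40]) cube([160, 40, 180]);


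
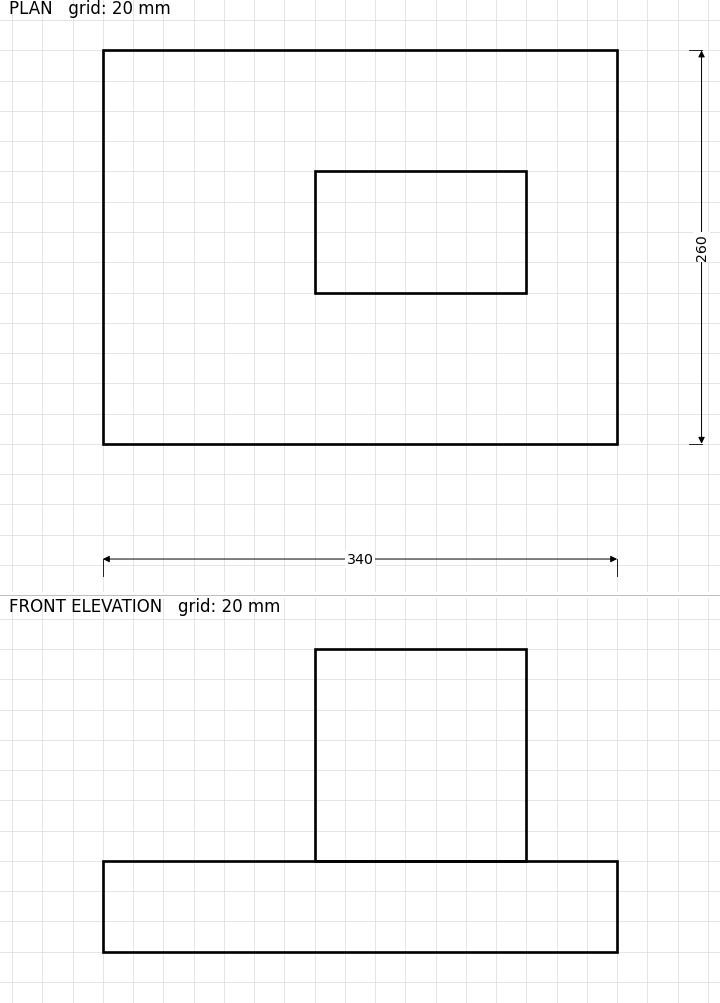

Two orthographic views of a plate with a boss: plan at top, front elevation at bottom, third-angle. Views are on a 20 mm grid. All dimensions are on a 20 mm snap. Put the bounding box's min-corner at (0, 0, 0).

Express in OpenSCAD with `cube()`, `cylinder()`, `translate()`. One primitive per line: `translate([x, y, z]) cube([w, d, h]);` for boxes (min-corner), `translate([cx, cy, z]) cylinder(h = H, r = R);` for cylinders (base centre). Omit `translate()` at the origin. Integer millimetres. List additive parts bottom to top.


cube([340, 260, 60]);
translate([140, 100, 60]) cube([140, 80, 140]);


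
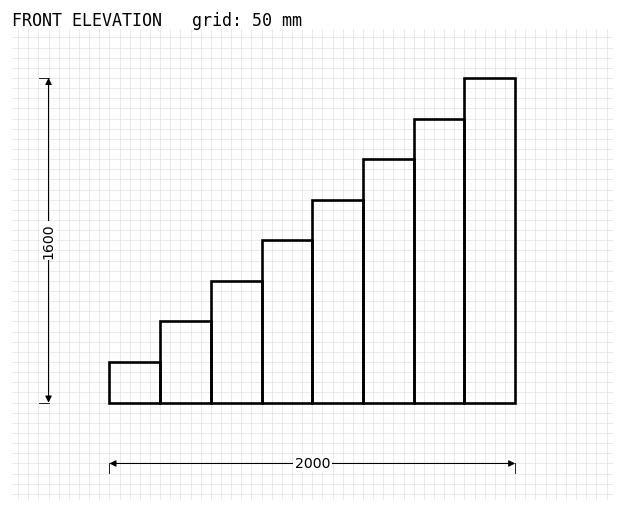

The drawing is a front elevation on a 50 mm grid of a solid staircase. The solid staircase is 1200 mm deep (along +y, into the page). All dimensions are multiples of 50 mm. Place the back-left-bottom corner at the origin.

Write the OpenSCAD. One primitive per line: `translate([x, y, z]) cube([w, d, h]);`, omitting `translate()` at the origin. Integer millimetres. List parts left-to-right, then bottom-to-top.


cube([250, 1200, 200]);
translate([250, 0, 0]) cube([250, 1200, 400]);
translate([500, 0, 0]) cube([250, 1200, 600]);
translate([750, 0, 0]) cube([250, 1200, 800]);
translate([1000, 0, 0]) cube([250, 1200, 1000]);
translate([1250, 0, 0]) cube([250, 1200, 1200]);
translate([1500, 0, 0]) cube([250, 1200, 1400]);
translate([1750, 0, 0]) cube([250, 1200, 1600]);


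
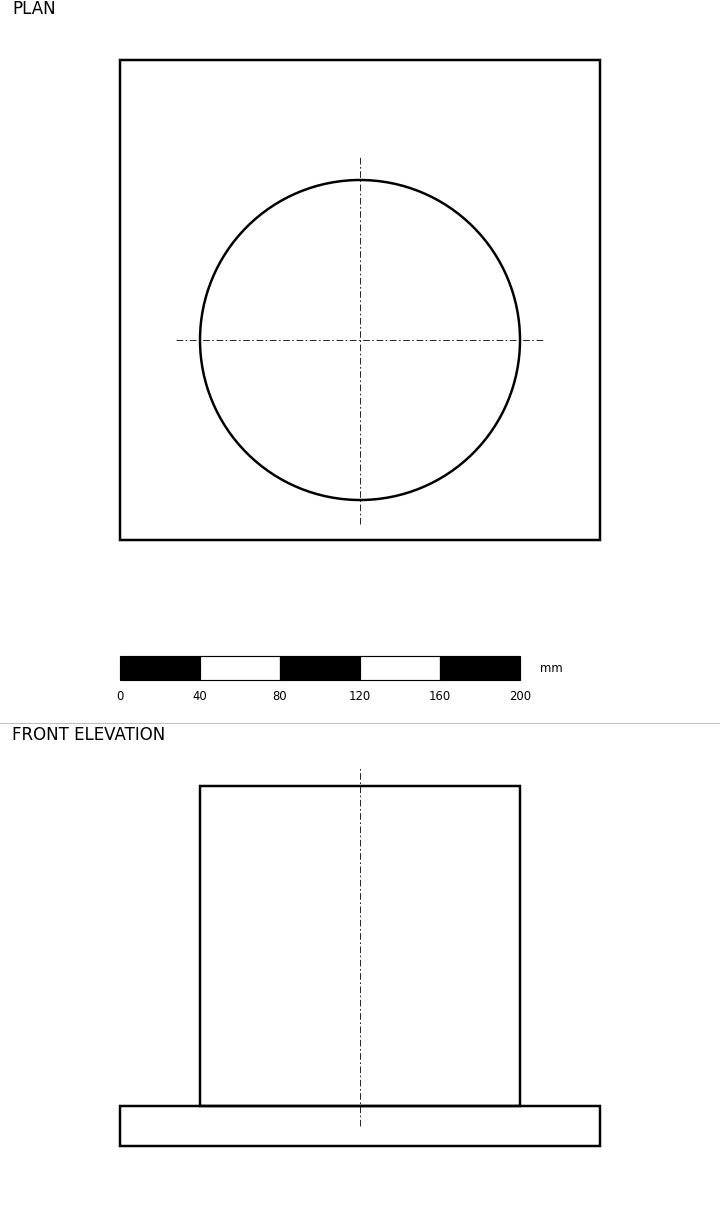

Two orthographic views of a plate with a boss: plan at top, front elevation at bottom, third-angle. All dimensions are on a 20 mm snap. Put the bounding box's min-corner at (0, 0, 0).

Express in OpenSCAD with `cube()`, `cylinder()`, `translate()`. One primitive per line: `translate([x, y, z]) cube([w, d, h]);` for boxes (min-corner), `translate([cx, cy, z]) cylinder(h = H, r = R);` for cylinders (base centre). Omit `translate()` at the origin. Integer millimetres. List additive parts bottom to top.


cube([240, 240, 20]);
translate([120, 100, 20]) cylinder(h = 160, r = 80);


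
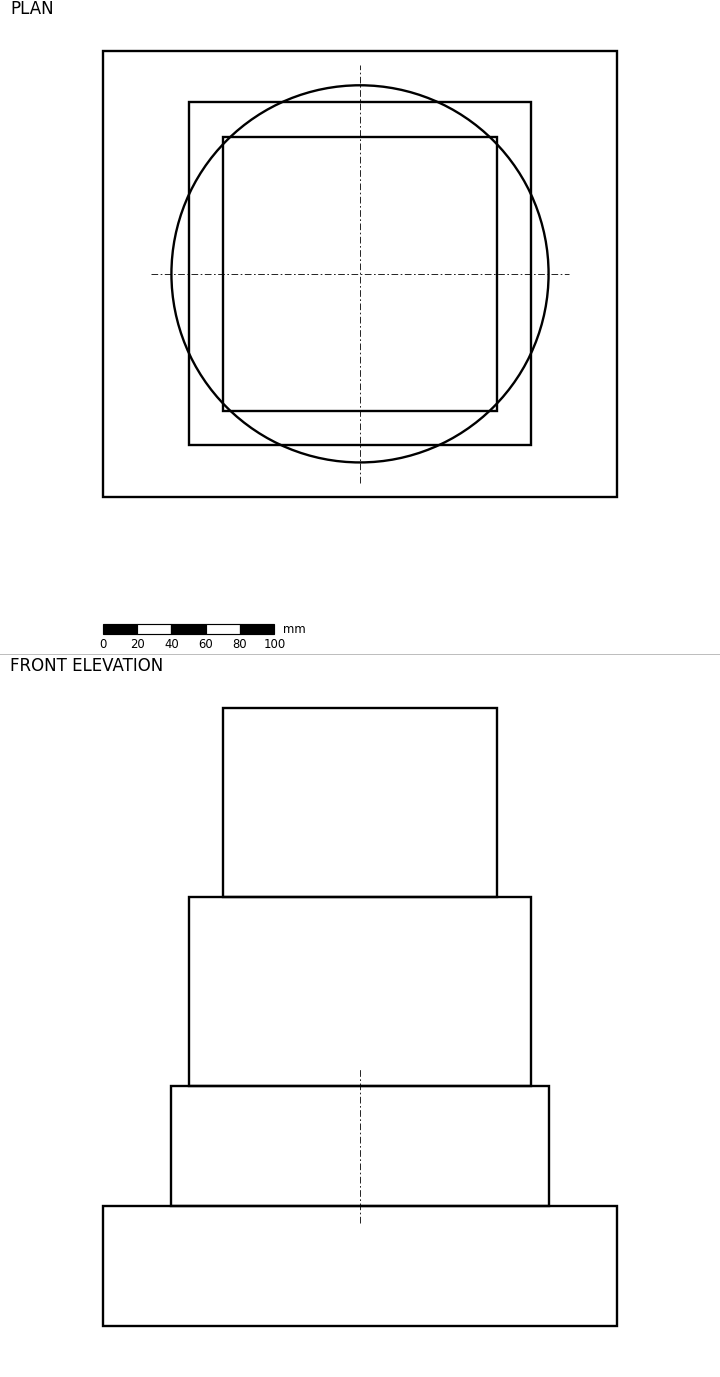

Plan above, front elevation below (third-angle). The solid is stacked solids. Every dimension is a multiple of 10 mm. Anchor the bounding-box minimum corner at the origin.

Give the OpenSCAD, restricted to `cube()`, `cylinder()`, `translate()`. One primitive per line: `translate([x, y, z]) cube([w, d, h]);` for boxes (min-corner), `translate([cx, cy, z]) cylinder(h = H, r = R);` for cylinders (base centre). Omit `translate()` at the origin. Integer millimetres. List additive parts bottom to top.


cube([300, 260, 70]);
translate([150, 130, 70]) cylinder(h = 70, r = 110);
translate([50, 30, 140]) cube([200, 200, 110]);
translate([70, 50, 250]) cube([160, 160, 110]);
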